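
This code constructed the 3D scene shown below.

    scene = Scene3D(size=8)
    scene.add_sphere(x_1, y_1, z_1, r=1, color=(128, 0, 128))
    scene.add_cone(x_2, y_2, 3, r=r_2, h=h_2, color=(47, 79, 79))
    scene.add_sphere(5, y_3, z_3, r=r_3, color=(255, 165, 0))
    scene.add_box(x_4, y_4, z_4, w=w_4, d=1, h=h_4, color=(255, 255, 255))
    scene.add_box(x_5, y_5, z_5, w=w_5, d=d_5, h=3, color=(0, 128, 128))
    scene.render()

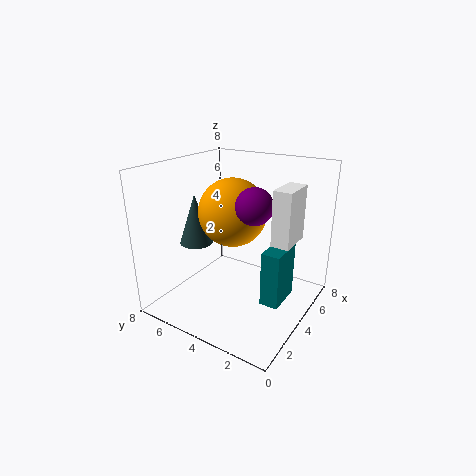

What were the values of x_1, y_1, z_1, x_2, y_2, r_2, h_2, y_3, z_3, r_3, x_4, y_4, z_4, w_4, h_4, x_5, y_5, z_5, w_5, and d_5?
x_1 = 4, y_1 = 3, z_1 = 6, x_2 = 4, y_2 = 7, r_2 = 1, h_2 = 3, y_3 = 5, z_3 = 5, r_3 = 2, x_4 = 4, y_4 = 1, z_4 = 4, w_4 = 2, h_4 = 3, x_5 = 3, y_5 = 1, z_5 = 1, w_5 = 2, d_5 = 1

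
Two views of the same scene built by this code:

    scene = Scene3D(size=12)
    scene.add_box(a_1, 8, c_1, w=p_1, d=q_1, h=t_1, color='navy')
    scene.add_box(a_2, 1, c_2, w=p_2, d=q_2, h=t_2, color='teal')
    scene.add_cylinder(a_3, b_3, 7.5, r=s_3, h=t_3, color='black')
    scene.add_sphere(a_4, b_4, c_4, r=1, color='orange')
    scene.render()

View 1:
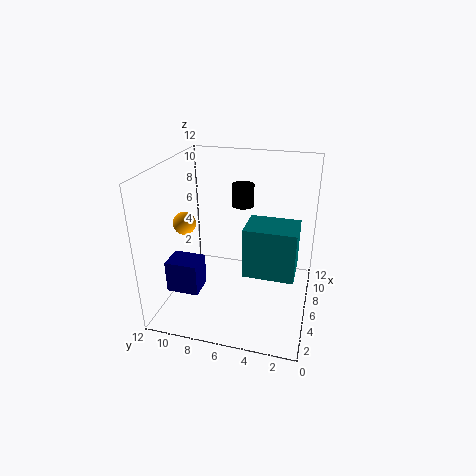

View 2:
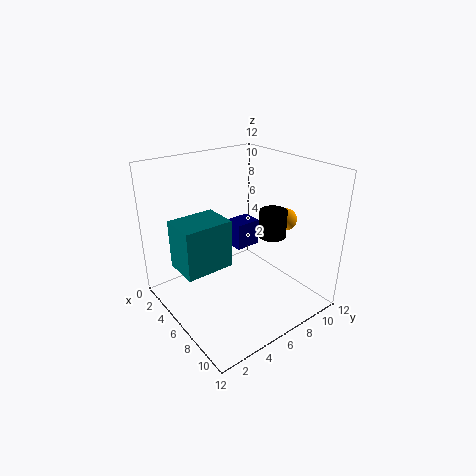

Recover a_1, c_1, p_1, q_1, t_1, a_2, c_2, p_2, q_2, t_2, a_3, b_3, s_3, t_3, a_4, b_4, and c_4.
a_1 = 1.5
c_1 = 3
p_1 = 2
q_1 = 2.5
t_1 = 2.5
a_2 = 3.5
c_2 = 4
p_2 = 3
q_2 = 4
t_2 = 4
a_3 = 9.5
b_3 = 6.5
s_3 = 1
t_3 = 2
a_4 = 6.5
b_4 = 11
c_4 = 6.5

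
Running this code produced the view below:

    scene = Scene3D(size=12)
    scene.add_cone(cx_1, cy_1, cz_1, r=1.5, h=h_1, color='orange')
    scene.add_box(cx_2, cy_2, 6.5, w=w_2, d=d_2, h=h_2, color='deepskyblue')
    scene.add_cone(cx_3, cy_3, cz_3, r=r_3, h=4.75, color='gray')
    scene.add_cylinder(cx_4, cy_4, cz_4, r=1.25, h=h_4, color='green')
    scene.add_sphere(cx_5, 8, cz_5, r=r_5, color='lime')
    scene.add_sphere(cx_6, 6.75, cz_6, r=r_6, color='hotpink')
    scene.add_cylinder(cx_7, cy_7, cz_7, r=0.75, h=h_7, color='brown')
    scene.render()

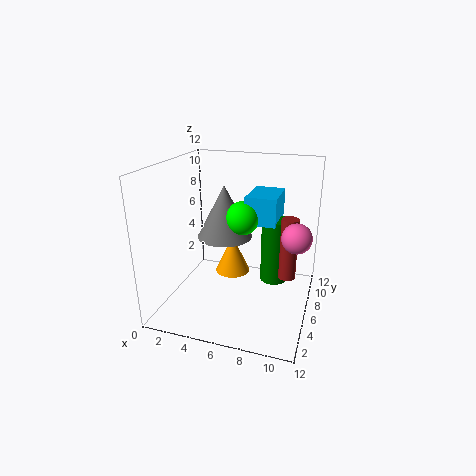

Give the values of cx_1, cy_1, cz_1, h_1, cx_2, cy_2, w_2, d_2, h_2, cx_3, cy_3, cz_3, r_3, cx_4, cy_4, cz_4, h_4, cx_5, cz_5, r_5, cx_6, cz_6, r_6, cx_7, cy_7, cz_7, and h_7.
cx_1 = 5.25
cy_1 = 6.75
cz_1 = 2.5
h_1 = 3.25
cx_2 = 6
cy_2 = 7.75
w_2 = 2.75
d_2 = 4
h_2 = 2.5
cx_3 = 4
cy_3 = 8.25
cz_3 = 5
r_3 = 2.5
cx_4 = 8.5
cy_4 = 9.25
cz_4 = 0.75
h_4 = 6
cx_5 = 5.75
cz_5 = 7
r_5 = 1.5
cx_6 = 10.75
cz_6 = 6.25
r_6 = 1.25
cx_7 = 10
cy_7 = 7.75
cz_7 = 2
h_7 = 5.5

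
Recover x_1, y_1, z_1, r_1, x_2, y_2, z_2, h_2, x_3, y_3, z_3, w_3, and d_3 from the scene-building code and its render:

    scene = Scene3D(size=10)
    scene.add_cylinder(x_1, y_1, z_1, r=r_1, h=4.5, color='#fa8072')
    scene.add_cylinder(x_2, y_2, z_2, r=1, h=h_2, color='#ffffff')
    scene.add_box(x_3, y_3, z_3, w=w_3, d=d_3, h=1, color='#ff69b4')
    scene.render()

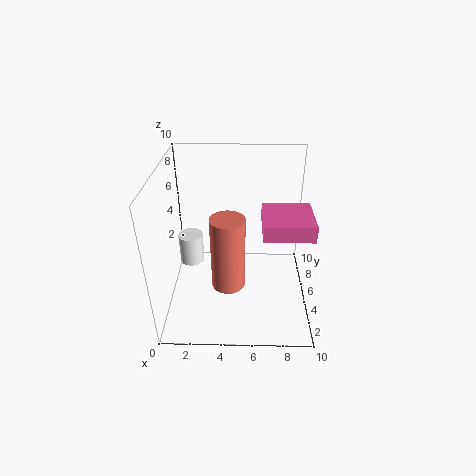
x_1 = 4.5
y_1 = 1.5
z_1 = 4
r_1 = 1
x_2 = 1
y_2 = 8.5
z_2 = 0.5
h_2 = 2.5
x_3 = 6.5
y_3 = 1.5
z_3 = 7
w_3 = 3
d_3 = 3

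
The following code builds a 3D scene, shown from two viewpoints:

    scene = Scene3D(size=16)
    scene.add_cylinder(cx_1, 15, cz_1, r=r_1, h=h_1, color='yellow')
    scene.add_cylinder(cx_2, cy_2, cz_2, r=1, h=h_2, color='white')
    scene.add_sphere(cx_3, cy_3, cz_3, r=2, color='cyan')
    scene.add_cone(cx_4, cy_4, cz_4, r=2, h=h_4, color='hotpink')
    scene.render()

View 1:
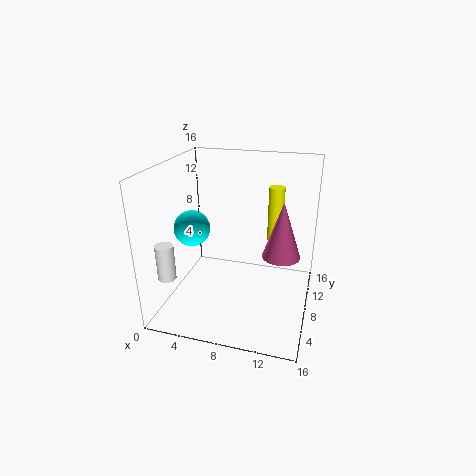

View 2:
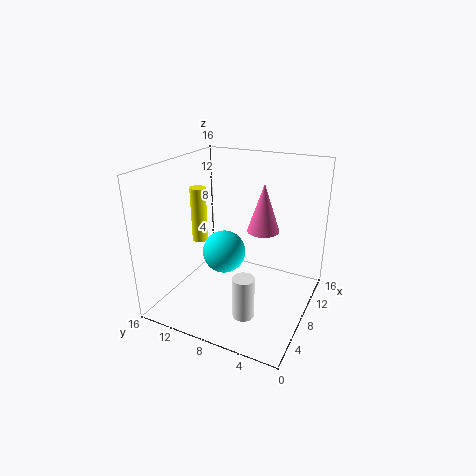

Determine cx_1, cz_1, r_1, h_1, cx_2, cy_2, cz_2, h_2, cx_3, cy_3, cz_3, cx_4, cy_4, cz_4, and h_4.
cx_1 = 11; cz_1 = 5; r_1 = 1; h_1 = 7; cx_2 = 1; cy_2 = 4; cz_2 = 4; h_2 = 4; cx_3 = 3; cy_3 = 7; cz_3 = 9; cx_4 = 13; cy_4 = 7; cz_4 = 7; h_4 = 6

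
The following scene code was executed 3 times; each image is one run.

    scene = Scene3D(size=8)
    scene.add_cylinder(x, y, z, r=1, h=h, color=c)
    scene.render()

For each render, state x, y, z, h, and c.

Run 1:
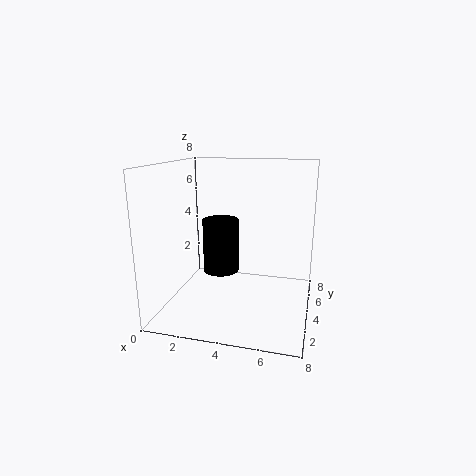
x = 3, y = 4, z = 2, h = 3, c = 'black'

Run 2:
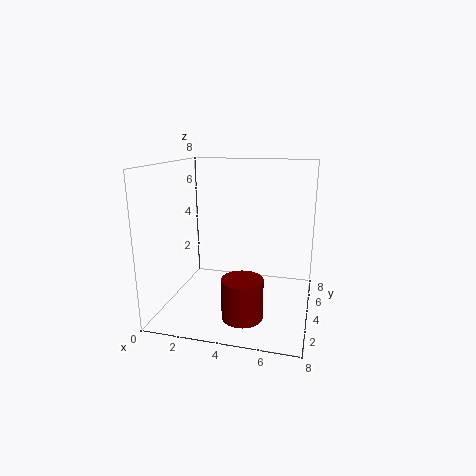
x = 5, y = 1, z = 1, h = 2, c = 'maroon'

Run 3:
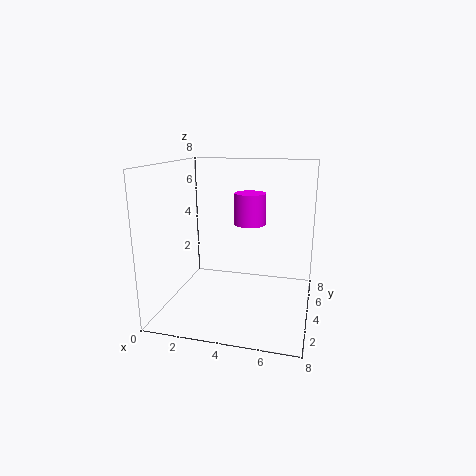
x = 4, y = 7, z = 4, h = 2, c = 'magenta'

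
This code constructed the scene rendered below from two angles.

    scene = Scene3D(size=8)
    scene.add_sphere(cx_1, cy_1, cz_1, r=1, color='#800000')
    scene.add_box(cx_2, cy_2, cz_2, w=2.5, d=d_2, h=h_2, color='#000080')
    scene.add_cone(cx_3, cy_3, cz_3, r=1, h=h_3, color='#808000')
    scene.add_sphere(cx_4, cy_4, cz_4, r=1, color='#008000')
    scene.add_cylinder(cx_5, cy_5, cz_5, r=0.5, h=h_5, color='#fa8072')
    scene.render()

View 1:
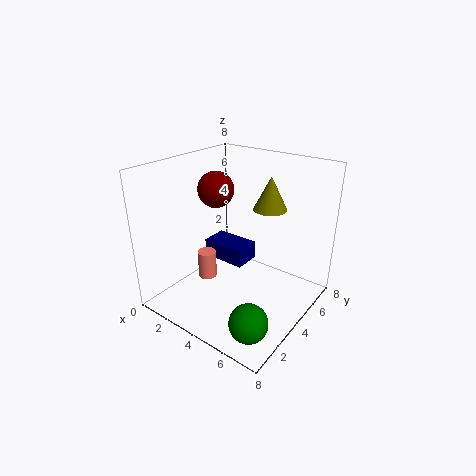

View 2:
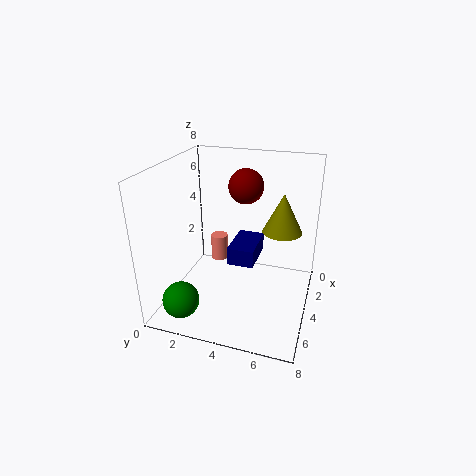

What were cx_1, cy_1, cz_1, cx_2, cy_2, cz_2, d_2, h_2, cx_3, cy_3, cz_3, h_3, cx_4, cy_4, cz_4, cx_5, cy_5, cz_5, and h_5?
cx_1 = 2.5; cy_1 = 4; cz_1 = 6.5; cx_2 = 2; cy_2 = 3.5; cz_2 = 2.5; d_2 = 1.5; h_2 = 1; cx_3 = 4.5; cy_3 = 6.5; cz_3 = 5; h_3 = 2; cx_4 = 6.5; cy_4 = 1.5; cz_4 = 1; cx_5 = 3; cy_5 = 2.5; cz_5 = 2; h_5 = 1.5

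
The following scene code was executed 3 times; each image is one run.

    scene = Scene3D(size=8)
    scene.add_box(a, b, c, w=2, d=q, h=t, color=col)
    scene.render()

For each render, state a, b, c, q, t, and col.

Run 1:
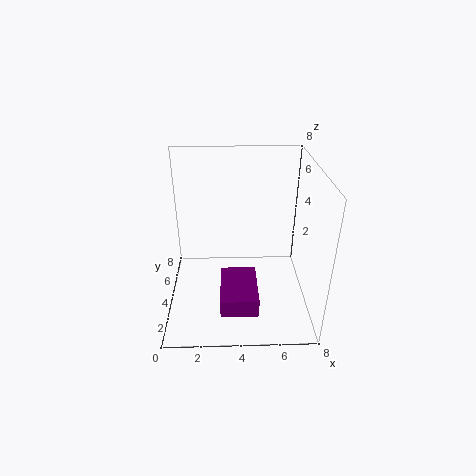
a = 3
b = 1
c = 1
q = 3
t = 1
col = 'purple'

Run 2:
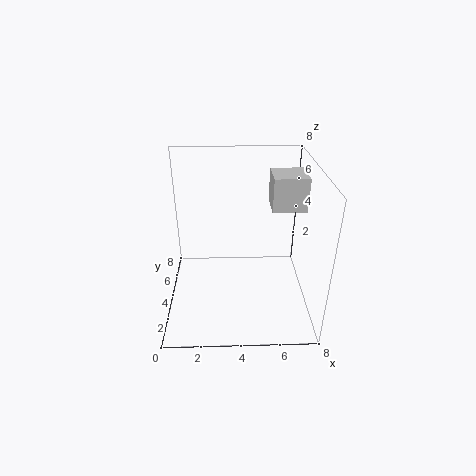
a = 6
b = 5
c = 5
q = 2
t = 2
col = 'lightgray'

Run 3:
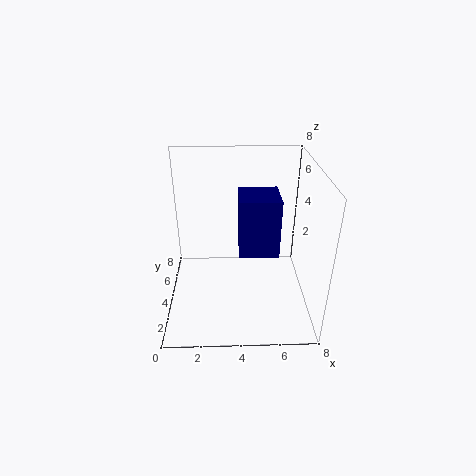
a = 4
b = 2
c = 4
q = 2
t = 3
col = 'navy'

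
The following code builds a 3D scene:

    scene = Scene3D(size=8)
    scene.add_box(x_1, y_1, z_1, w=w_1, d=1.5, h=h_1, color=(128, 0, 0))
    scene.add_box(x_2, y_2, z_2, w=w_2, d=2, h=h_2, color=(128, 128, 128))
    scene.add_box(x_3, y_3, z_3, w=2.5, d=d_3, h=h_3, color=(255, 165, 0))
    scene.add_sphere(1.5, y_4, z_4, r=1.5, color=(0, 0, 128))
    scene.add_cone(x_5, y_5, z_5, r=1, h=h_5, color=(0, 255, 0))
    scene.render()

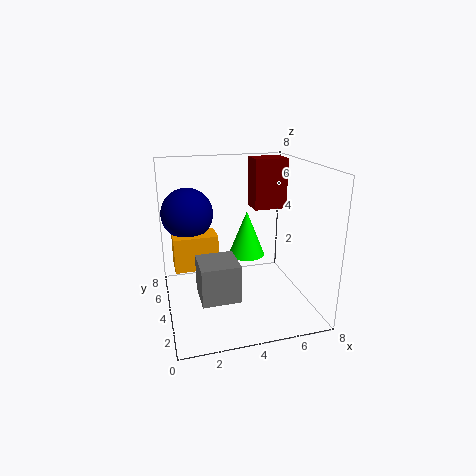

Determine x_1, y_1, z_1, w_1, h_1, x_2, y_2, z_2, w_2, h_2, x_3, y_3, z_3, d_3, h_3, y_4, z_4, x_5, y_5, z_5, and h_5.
x_1 = 5.5; y_1 = 5.5; z_1 = 5; w_1 = 2; h_1 = 3; x_2 = 1.5; y_2 = 1.5; z_2 = 1.5; w_2 = 2; h_2 = 2; x_3 = 0.5; y_3 = 4.5; z_3 = 2; d_3 = 1.5; h_3 = 2; y_4 = 6; z_4 = 5; x_5 = 4.5; y_5 = 4; z_5 = 3; h_5 = 2.5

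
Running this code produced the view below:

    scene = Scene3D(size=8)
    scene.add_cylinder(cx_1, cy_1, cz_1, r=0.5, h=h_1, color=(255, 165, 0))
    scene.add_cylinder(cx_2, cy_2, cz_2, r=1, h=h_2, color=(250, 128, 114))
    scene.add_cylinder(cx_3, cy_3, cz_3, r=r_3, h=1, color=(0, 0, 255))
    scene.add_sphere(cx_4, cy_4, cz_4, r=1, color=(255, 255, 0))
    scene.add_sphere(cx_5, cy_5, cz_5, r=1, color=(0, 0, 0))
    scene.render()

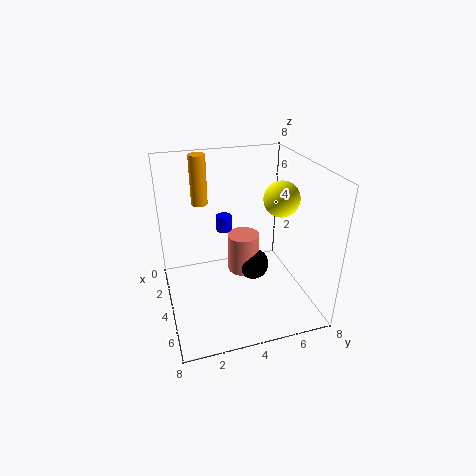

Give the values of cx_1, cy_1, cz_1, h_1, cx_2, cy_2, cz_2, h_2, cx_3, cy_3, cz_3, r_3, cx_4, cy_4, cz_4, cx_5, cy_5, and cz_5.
cx_1 = 1; cy_1 = 2.5; cz_1 = 5; h_1 = 3; cx_2 = 2; cy_2 = 5; cz_2 = 0.5; h_2 = 2.5; cx_3 = 1; cy_3 = 4; cz_3 = 3; r_3 = 0.5; cx_4 = 4; cy_4 = 6.5; cz_4 = 6; cx_5 = 2.5; cy_5 = 5.5; cz_5 = 1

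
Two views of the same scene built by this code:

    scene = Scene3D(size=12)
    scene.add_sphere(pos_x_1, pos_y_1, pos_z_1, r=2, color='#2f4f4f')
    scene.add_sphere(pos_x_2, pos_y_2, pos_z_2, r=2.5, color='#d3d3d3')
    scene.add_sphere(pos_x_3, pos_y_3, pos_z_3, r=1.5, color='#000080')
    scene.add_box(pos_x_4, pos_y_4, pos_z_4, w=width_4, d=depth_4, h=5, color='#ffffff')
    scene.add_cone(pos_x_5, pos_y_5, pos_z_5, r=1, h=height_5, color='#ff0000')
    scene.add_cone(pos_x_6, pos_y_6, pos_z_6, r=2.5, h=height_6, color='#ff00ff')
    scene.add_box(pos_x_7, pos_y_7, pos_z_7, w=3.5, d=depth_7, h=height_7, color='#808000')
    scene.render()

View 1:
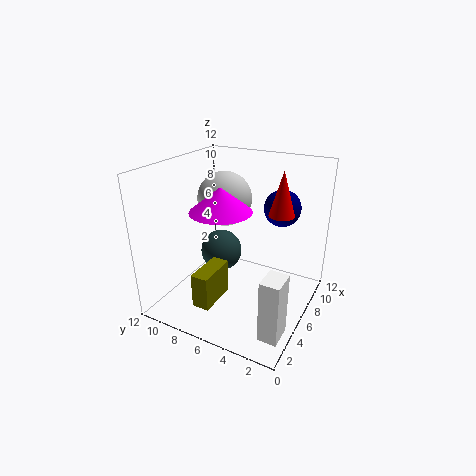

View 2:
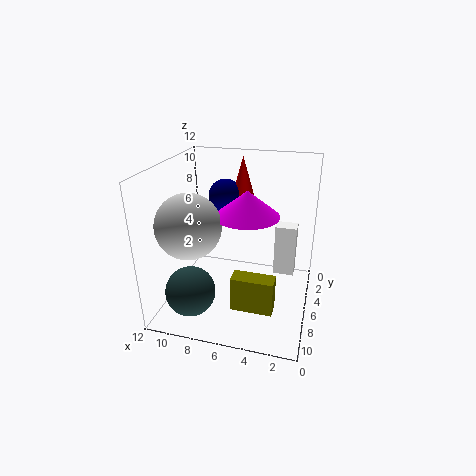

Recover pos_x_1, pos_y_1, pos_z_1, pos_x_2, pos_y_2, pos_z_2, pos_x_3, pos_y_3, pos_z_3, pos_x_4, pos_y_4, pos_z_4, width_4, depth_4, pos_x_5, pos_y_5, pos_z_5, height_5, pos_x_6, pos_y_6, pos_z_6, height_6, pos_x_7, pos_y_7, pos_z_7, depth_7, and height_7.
pos_x_1 = 9; pos_y_1 = 9.5; pos_z_1 = 2.5; pos_x_2 = 9; pos_y_2 = 9; pos_z_2 = 8; pos_x_3 = 8; pos_y_3 = 3; pos_z_3 = 8.5; pos_x_4 = 1.5; pos_y_4 = 0.5; pos_z_4 = 0.5; width_4 = 2; depth_4 = 1.5; pos_x_5 = 6.5; pos_y_5 = 2.5; pos_z_5 = 8.5; height_5 = 3.5; pos_x_6 = 5; pos_y_6 = 7; pos_z_6 = 8.5; height_6 = 2; pos_x_7 = 2.5; pos_y_7 = 7; pos_z_7 = 0.5; depth_7 = 1.5; height_7 = 3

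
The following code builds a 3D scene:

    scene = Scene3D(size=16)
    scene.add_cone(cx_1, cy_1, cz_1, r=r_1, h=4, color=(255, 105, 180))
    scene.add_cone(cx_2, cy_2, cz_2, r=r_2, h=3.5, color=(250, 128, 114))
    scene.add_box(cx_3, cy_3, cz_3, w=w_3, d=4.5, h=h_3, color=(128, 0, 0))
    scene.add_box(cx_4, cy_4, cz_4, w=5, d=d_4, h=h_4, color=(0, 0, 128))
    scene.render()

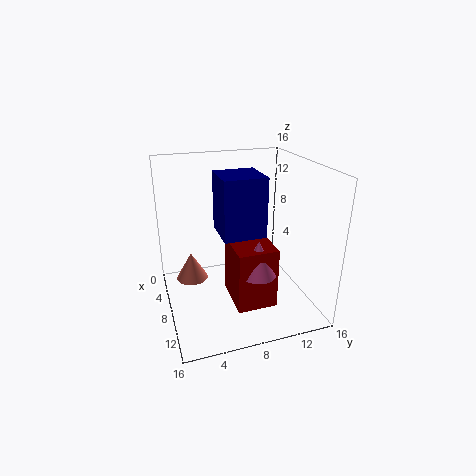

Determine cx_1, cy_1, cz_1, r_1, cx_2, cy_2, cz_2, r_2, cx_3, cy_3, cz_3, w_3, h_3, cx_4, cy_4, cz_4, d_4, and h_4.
cx_1 = 10.5, cy_1 = 9.5, cz_1 = 4.5, r_1 = 2, cx_2 = 2.5, cy_2 = 3.5, cz_2 = 0.5, r_2 = 2, cx_3 = 6, cy_3 = 7, cz_3 = 0.5, w_3 = 5.5, h_3 = 7, cx_4 = 3, cy_4 = 6.5, cz_4 = 7.5, d_4 = 5, h_4 = 7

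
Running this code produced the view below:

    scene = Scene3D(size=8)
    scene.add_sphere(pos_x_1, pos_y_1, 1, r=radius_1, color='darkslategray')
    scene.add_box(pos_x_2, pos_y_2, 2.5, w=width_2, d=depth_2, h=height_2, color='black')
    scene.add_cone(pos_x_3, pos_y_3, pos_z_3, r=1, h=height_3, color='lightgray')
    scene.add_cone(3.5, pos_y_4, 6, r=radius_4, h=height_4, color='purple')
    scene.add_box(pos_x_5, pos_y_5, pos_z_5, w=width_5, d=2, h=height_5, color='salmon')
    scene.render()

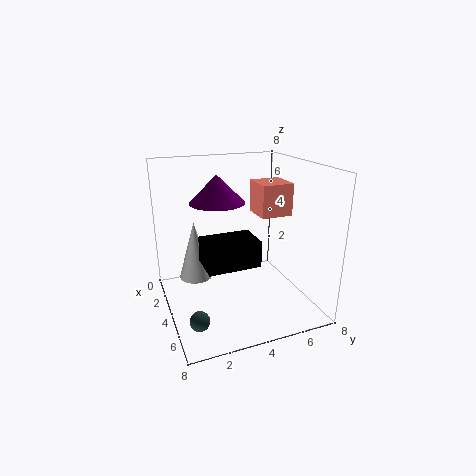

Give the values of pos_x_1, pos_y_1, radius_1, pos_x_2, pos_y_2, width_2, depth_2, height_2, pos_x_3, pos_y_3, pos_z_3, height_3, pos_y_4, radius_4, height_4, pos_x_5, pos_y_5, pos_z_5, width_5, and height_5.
pos_x_1 = 6.5, pos_y_1 = 1, radius_1 = 0.5, pos_x_2 = 3, pos_y_2 = 2, width_2 = 2, depth_2 = 3, height_2 = 1.5, pos_x_3 = 2, pos_y_3 = 2, pos_z_3 = 1, height_3 = 3.5, pos_y_4 = 3, radius_4 = 1.5, height_4 = 1.5, pos_x_5 = 1, pos_y_5 = 6, pos_z_5 = 4.5, width_5 = 2, height_5 = 2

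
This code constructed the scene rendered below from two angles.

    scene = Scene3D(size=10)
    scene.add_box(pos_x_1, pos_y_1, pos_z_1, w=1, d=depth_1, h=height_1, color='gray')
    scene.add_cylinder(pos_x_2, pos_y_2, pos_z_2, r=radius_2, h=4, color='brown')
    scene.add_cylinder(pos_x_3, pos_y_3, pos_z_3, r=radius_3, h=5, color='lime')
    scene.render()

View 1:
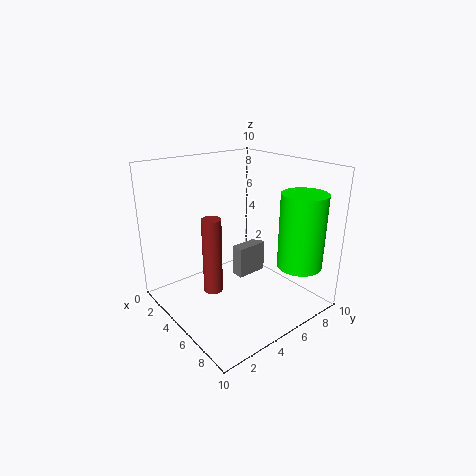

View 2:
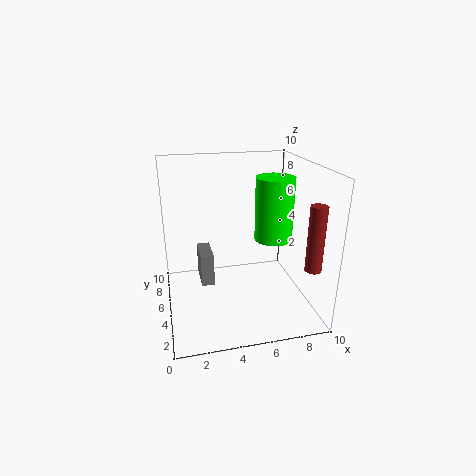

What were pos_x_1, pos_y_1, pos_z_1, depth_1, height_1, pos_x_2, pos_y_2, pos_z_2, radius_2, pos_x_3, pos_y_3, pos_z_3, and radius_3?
pos_x_1 = 2.5; pos_y_1 = 6.5; pos_z_1 = 0.5; depth_1 = 2.5; height_1 = 2.5; pos_x_2 = 8.5; pos_y_2 = 0.5; pos_z_2 = 4.5; radius_2 = 0.5; pos_x_3 = 8.5; pos_y_3 = 7.5; pos_z_3 = 3.5; radius_3 = 1.5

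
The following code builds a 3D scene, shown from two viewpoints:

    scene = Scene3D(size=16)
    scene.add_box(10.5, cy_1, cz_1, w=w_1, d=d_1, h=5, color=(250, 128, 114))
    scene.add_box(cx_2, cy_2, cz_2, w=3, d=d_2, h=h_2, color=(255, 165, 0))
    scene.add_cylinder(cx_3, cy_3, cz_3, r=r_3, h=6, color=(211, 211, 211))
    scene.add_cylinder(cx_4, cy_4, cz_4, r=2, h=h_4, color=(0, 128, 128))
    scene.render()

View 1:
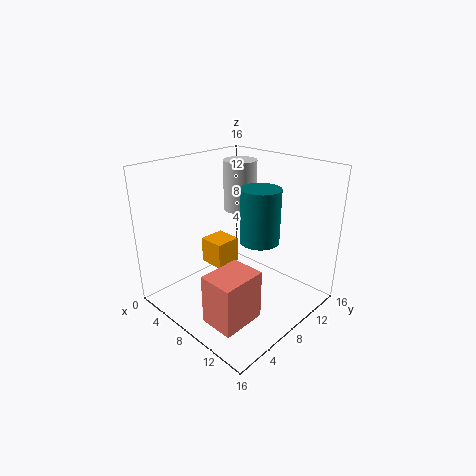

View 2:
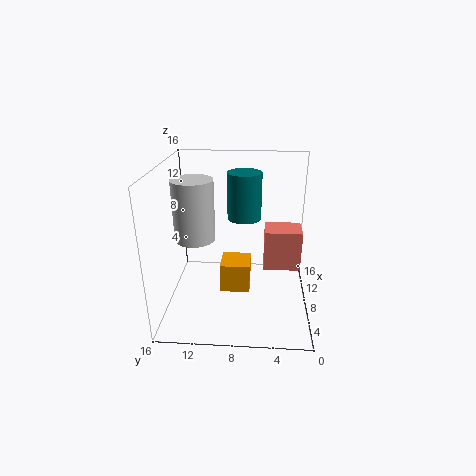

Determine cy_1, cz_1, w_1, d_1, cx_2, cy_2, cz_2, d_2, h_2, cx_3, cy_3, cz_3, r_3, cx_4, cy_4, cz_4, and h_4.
cy_1 = 0.5, cz_1 = 2.5, w_1 = 3.5, d_1 = 4.5, cx_2 = 3.5, cy_2 = 6.5, cz_2 = 4, d_2 = 3, h_2 = 3, cx_3 = 4.5, cy_3 = 12, cz_3 = 9.5, r_3 = 2, cx_4 = 11.5, cy_4 = 7.5, cz_4 = 9, h_4 = 5.5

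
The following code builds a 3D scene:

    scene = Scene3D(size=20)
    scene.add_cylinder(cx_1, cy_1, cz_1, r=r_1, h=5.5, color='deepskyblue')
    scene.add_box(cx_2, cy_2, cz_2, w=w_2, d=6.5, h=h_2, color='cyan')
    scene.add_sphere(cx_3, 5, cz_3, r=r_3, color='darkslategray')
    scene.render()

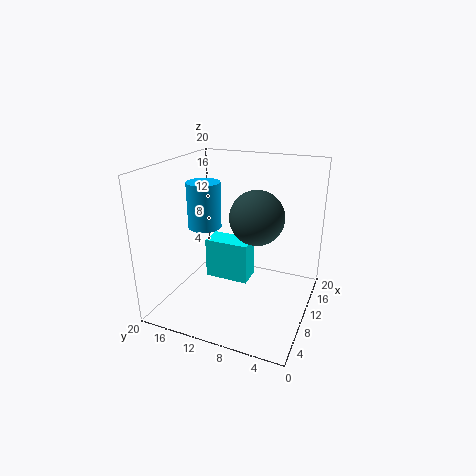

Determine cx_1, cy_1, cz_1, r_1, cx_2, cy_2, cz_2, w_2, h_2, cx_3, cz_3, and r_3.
cx_1 = 4.5; cy_1 = 12; cz_1 = 13.5; r_1 = 2; cx_2 = 10.5; cy_2 = 9; cz_2 = 2.5; w_2 = 3.5; h_2 = 6; cx_3 = 3.5; cz_3 = 16; r_3 = 3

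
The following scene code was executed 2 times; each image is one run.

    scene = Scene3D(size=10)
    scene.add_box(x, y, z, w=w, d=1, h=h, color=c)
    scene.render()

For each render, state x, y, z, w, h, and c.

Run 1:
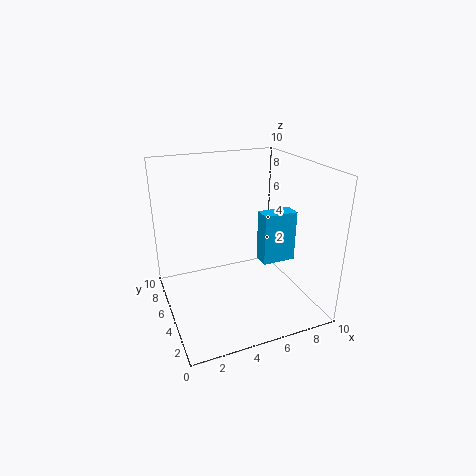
x = 5; y = 1; z = 5; w = 2; h = 3; c = 'deepskyblue'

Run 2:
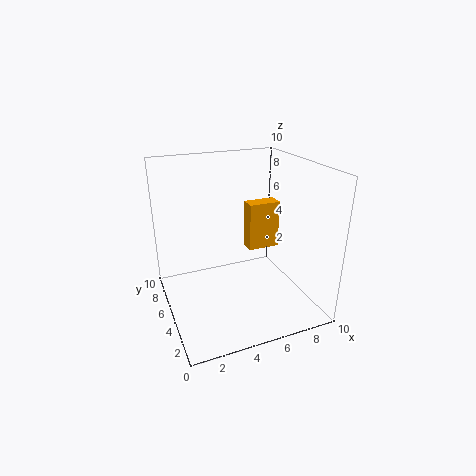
x = 5; y = 3; z = 5; w = 2; h = 3; c = 'orange'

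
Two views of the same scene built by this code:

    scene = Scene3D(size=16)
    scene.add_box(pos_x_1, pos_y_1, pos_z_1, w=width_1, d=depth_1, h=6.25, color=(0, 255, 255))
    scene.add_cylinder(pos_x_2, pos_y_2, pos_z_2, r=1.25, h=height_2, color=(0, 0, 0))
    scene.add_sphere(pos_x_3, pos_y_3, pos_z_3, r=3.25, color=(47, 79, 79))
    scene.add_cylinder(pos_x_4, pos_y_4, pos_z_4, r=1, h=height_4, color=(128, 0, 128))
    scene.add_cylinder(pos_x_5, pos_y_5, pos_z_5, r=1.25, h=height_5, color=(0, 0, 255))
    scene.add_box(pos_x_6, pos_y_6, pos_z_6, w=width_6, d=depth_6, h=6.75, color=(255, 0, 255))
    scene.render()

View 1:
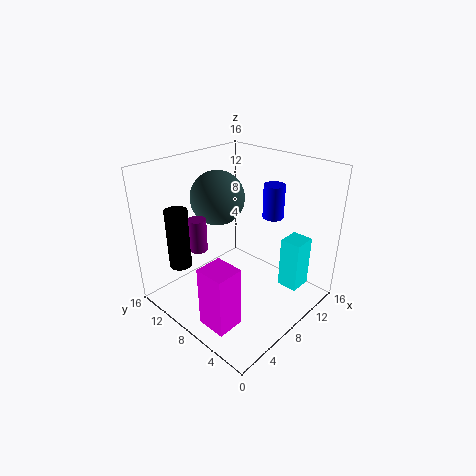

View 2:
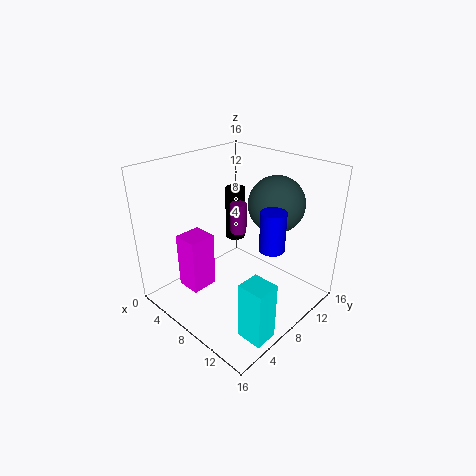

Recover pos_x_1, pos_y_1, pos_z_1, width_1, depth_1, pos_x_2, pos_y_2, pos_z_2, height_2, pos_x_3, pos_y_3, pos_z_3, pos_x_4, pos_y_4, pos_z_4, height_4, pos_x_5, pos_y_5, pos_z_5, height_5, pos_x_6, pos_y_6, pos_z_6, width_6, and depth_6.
pos_x_1 = 12.75; pos_y_1 = 3; pos_z_1 = 0.5; width_1 = 2.75; depth_1 = 2.5; pos_x_2 = 3.25; pos_y_2 = 12.5; pos_z_2 = 4.75; height_2 = 6.75; pos_x_3 = 9.5; pos_y_3 = 12.75; pos_z_3 = 11; pos_x_4 = 5; pos_y_4 = 11.25; pos_z_4 = 6.5; height_4 = 3.75; pos_x_5 = 13.25; pos_y_5 = 7.25; pos_z_5 = 9; height_5 = 4; pos_x_6 = 1.5; pos_y_6 = 4.25; pos_z_6 = 0.5; width_6 = 3; depth_6 = 3.25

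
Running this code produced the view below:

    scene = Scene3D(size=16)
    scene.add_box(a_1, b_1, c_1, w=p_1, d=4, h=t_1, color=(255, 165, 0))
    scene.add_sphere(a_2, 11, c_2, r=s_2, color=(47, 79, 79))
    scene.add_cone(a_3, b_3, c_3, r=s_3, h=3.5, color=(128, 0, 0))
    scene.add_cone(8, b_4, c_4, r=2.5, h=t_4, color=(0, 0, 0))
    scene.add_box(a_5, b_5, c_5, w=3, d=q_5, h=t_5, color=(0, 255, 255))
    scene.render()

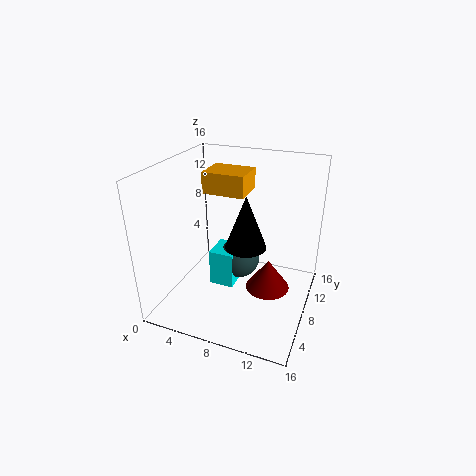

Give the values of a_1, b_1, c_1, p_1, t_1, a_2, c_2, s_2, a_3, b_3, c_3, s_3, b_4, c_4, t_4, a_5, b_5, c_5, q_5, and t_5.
a_1 = 3, b_1 = 9.5, c_1 = 12, p_1 = 5, t_1 = 2.5, a_2 = 7, c_2 = 3.5, s_2 = 2.5, a_3 = 11.5, b_3 = 8.5, c_3 = 2, s_3 = 2.5, b_4 = 10.5, c_4 = 5.5, t_4 = 6.5, a_5 = 4, b_5 = 8.5, c_5 = 0.5, q_5 = 3.5, t_5 = 4.5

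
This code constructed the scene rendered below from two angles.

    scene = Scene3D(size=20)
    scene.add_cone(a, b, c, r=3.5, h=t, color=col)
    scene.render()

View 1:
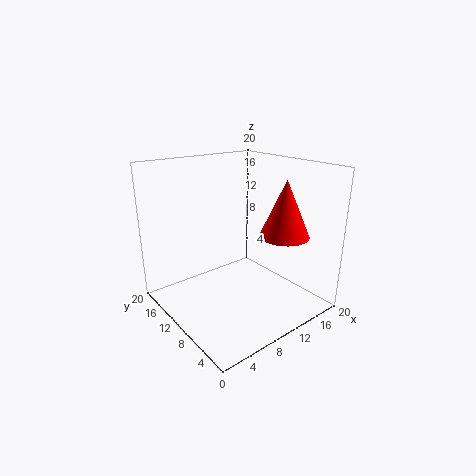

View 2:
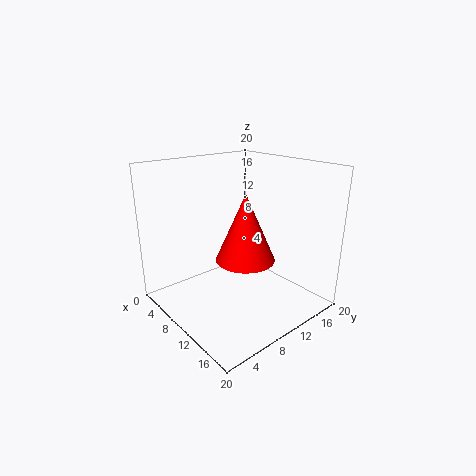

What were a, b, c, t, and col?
a = 15.5
b = 6.5
c = 10
t = 8
col = 'red'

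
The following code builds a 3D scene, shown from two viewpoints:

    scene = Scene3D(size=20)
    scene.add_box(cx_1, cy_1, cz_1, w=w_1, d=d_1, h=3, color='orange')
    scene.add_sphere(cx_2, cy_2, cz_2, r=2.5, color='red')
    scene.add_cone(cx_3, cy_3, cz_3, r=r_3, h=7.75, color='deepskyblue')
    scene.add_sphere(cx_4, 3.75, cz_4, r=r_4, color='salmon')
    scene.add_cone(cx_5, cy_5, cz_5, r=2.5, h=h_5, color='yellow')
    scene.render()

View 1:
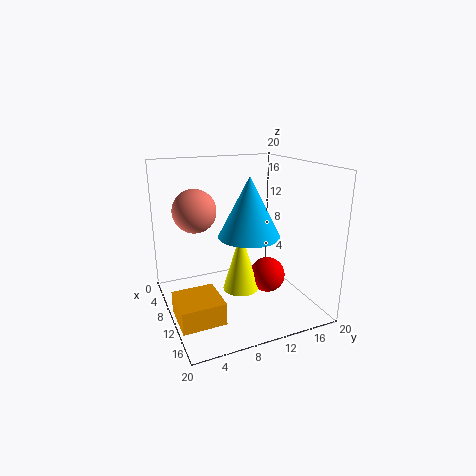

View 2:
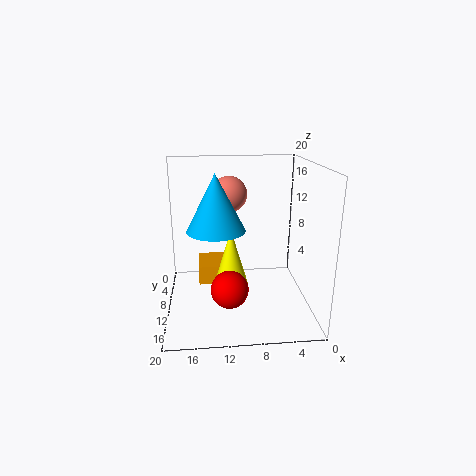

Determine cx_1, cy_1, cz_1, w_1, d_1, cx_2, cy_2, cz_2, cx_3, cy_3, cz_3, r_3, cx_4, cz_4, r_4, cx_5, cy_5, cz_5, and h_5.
cx_1 = 10
cy_1 = 0.25
cz_1 = 0.75
w_1 = 5.75
d_1 = 5.75
cx_2 = 11.5
cy_2 = 14
cz_2 = 4.25
cx_3 = 13
cy_3 = 10.25
cz_3 = 11.25
r_3 = 4
cx_4 = 10.75
cz_4 = 14.75
r_4 = 2.75
cx_5 = 11
cy_5 = 10
cz_5 = 2.75
h_5 = 8.5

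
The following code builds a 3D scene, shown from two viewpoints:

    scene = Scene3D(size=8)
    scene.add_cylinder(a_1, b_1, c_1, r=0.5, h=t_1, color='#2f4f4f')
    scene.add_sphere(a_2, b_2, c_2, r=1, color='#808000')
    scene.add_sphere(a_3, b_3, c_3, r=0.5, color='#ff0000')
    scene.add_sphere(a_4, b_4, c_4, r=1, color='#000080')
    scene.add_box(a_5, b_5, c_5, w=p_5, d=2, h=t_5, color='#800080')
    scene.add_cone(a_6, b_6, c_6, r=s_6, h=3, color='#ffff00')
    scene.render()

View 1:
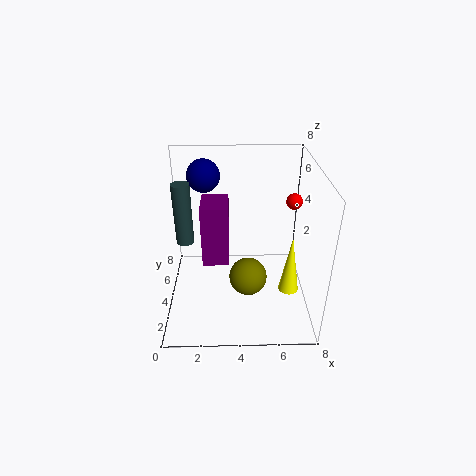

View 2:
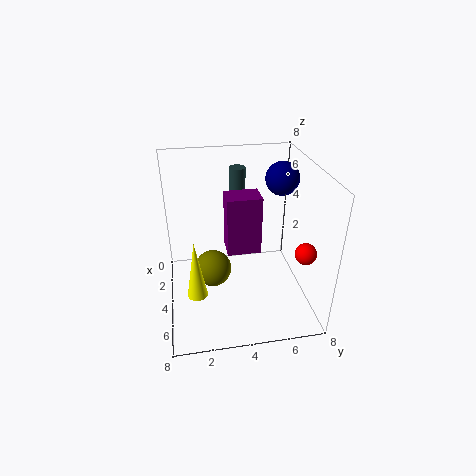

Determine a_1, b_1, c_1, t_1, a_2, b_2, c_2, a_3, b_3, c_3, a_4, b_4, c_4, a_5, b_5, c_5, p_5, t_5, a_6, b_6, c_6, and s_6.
a_1 = 1; b_1 = 4.5; c_1 = 3.5; t_1 = 3.5; a_2 = 4.5; b_2 = 2.5; c_2 = 2.5; a_3 = 7.5; b_3 = 6.5; c_3 = 5; a_4 = 2; b_4 = 7; c_4 = 6.5; a_5 = 2; b_5 = 3.5; c_5 = 2.5; p_5 = 1.5; t_5 = 3.5; a_6 = 6.5; b_6 = 1.5; c_6 = 2.5; s_6 = 0.5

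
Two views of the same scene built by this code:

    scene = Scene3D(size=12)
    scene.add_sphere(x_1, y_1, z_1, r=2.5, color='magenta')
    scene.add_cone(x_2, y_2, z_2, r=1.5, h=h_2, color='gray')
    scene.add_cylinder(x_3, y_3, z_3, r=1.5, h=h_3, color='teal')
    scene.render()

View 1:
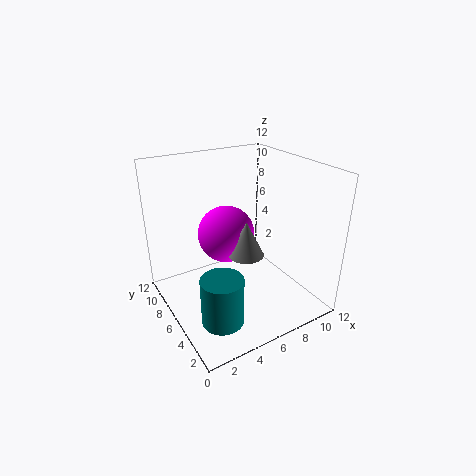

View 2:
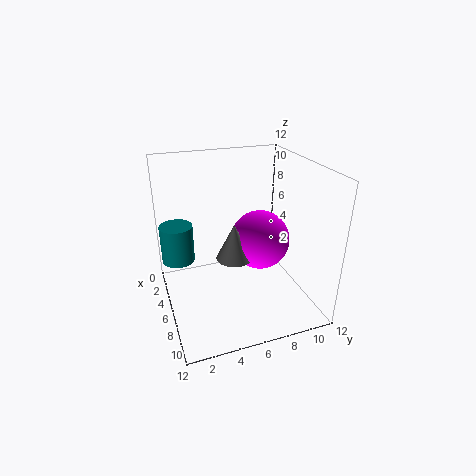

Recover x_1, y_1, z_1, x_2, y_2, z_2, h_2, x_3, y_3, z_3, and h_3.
x_1 = 6
y_1 = 8
z_1 = 5.5
x_2 = 6.5
y_2 = 5.5
z_2 = 4.5
h_2 = 3
x_3 = 2
y_3 = 1.5
z_3 = 2.5
h_3 = 3.5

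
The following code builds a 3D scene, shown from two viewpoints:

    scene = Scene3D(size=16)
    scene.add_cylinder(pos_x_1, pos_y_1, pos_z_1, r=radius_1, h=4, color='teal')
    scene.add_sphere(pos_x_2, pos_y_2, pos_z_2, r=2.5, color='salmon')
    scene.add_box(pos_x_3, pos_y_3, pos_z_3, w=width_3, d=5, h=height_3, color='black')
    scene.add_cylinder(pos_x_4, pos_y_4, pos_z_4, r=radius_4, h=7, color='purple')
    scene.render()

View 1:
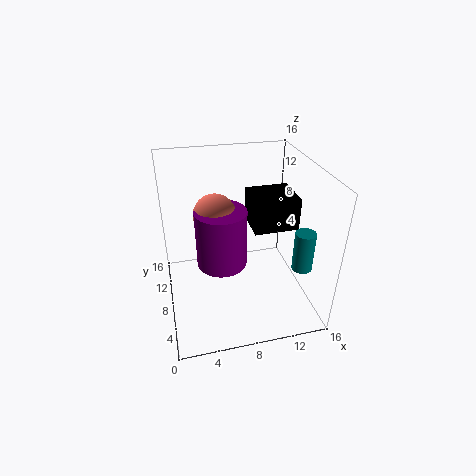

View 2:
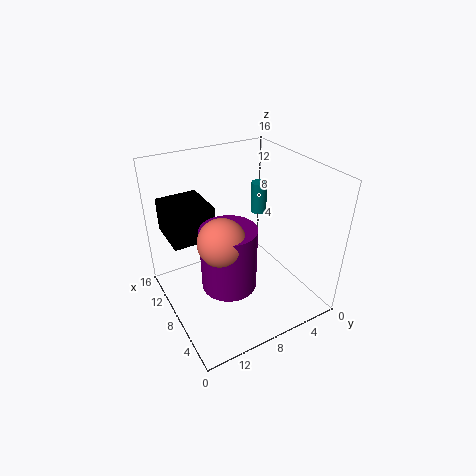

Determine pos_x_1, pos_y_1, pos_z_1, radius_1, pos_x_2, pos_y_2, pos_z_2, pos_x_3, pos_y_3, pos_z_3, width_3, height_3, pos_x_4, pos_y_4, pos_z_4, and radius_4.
pos_x_1 = 13; pos_y_1 = 2; pos_z_1 = 7.5; radius_1 = 1; pos_x_2 = 6; pos_y_2 = 11; pos_z_2 = 9.5; pos_x_3 = 10.5; pos_y_3 = 9.5; pos_z_3 = 7; width_3 = 5.5; height_3 = 4; pos_x_4 = 6.5; pos_y_4 = 10; pos_z_4 = 3.5; radius_4 = 3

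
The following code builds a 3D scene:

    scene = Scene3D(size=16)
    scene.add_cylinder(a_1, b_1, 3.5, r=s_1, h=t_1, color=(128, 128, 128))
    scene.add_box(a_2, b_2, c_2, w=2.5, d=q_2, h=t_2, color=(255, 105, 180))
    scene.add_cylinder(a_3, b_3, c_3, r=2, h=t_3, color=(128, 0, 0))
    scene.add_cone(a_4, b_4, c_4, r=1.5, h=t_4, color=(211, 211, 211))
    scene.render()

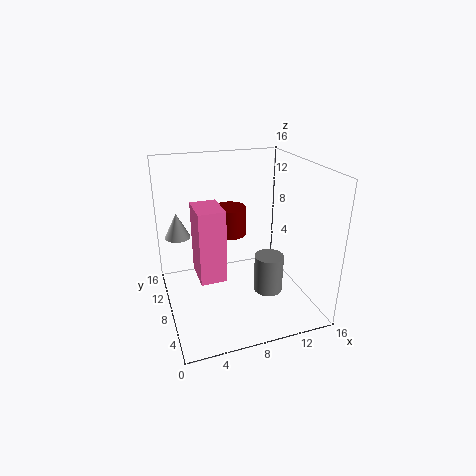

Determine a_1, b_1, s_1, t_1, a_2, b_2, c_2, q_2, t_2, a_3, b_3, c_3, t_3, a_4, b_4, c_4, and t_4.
a_1 = 10, b_1 = 4, s_1 = 1.5, t_1 = 4, a_2 = 2.5, b_2 = 2.5, c_2 = 6.5, q_2 = 3.5, t_2 = 7, a_3 = 8.5, b_3 = 12.5, c_3 = 6.5, t_3 = 3.5, a_4 = 2, b_4 = 12.5, c_4 = 7, t_4 = 3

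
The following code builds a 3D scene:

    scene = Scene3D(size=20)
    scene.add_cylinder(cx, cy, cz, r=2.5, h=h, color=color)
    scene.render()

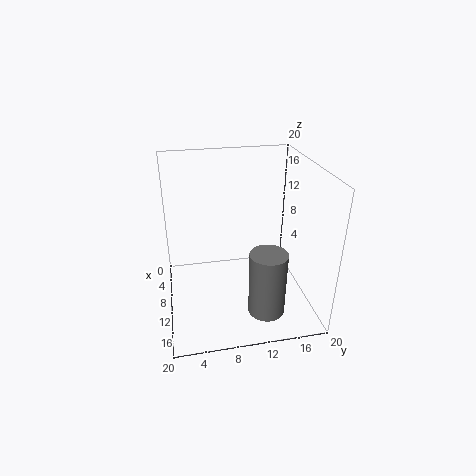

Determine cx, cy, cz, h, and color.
cx = 15, cy = 13, cz = 1, h = 9, color = 'gray'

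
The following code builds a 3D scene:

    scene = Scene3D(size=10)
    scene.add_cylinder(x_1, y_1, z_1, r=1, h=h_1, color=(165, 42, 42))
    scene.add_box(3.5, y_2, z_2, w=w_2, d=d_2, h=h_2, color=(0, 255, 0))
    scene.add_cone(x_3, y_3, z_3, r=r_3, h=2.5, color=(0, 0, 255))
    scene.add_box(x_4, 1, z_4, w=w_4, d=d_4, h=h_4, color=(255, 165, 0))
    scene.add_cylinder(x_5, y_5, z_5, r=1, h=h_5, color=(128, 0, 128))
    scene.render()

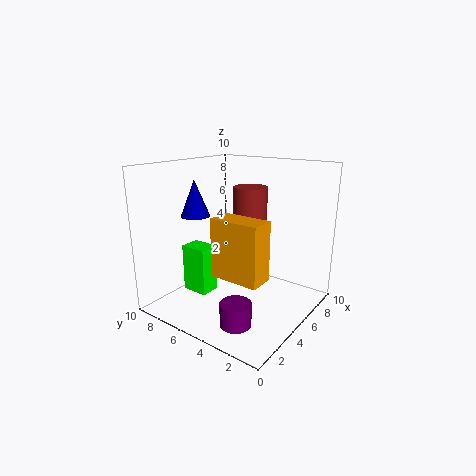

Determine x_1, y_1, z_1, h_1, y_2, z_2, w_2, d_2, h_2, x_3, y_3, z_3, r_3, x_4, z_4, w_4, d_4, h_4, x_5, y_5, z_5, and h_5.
x_1 = 3.5, y_1 = 3, z_1 = 5, h_1 = 4, y_2 = 7, z_2 = 0.5, w_2 = 1.5, d_2 = 2, h_2 = 3.5, x_3 = 3.5, y_3 = 7.5, z_3 = 6.5, r_3 = 1, x_4 = 1, z_4 = 4, w_4 = 1.5, d_4 = 3, h_4 = 3.5, x_5 = 2, y_5 = 3, z_5 = 0.5, h_5 = 1.5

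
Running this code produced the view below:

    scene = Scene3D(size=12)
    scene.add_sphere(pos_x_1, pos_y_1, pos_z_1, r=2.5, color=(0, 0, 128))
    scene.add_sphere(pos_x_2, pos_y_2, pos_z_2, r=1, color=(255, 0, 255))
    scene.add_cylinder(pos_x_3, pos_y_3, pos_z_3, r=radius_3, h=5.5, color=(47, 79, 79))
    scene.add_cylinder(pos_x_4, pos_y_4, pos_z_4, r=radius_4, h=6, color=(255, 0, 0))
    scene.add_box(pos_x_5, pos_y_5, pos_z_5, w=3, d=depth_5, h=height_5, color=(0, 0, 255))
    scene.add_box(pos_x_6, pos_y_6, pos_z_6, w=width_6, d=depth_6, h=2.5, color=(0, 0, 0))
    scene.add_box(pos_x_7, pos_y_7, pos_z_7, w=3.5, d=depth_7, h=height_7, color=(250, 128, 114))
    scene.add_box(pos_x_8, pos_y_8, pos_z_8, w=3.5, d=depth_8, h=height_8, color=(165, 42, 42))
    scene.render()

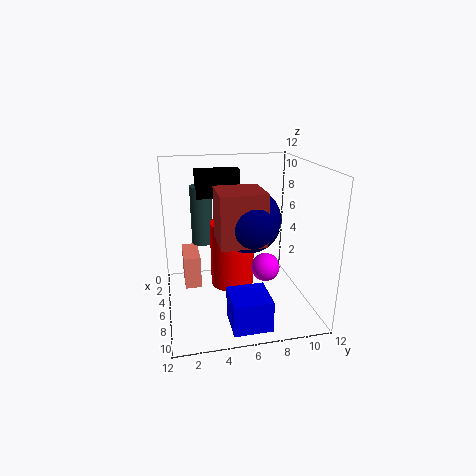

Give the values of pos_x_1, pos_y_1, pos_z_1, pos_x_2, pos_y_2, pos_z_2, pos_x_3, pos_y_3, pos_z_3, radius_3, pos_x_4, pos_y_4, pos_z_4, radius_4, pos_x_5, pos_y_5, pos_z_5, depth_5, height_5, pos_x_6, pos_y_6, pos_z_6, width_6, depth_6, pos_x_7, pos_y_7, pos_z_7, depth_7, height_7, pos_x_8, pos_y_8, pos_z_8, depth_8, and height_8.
pos_x_1 = 7.5
pos_y_1 = 6.5
pos_z_1 = 8
pos_x_2 = 10.5
pos_y_2 = 7
pos_z_2 = 5.5
pos_x_3 = 1.5
pos_y_3 = 3.5
pos_z_3 = 4
radius_3 = 1
pos_x_4 = 3.5
pos_y_4 = 6
pos_z_4 = 0.5
radius_4 = 2
pos_x_5 = 8.5
pos_y_5 = 4.5
pos_z_5 = 0.5
depth_5 = 3
height_5 = 2.5
pos_x_6 = 1
pos_y_6 = 3
pos_z_6 = 8.5
width_6 = 1.5
depth_6 = 4
pos_x_7 = 0.5
pos_y_7 = 1.5
pos_z_7 = 0.5
depth_7 = 1.5
height_7 = 3
pos_x_8 = 6
pos_y_8 = 4
pos_z_8 = 6.5
depth_8 = 3.5
height_8 = 4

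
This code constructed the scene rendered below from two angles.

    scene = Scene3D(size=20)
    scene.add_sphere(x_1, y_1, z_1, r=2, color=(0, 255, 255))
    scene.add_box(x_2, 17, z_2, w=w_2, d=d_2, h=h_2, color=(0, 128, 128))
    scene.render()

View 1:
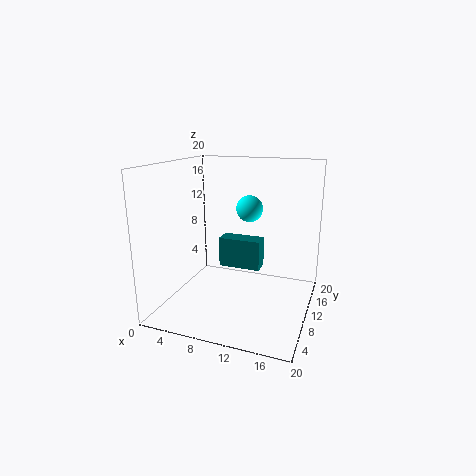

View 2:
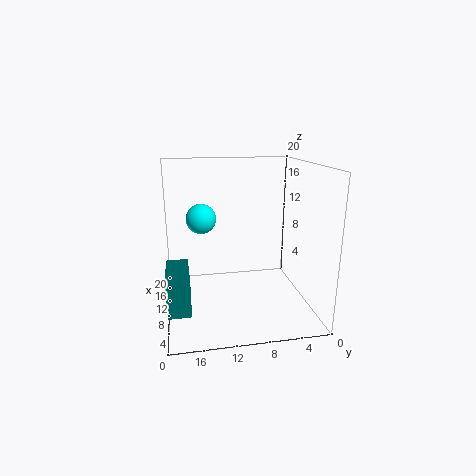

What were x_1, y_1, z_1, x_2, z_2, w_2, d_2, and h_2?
x_1 = 10; y_1 = 15; z_1 = 13; x_2 = 4; z_2 = 2; w_2 = 7; d_2 = 3; h_2 = 5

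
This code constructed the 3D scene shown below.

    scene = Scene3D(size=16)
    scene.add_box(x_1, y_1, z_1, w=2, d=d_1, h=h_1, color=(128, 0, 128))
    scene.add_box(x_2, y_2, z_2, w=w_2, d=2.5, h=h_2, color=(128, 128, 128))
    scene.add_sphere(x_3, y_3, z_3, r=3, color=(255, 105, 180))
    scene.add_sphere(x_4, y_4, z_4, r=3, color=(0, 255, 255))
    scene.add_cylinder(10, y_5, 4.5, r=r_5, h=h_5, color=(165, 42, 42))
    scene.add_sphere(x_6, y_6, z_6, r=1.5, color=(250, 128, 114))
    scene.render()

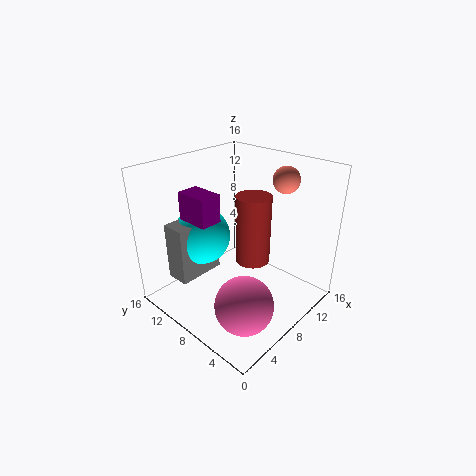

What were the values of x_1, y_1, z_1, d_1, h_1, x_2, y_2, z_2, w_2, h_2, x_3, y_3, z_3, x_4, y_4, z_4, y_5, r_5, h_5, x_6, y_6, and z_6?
x_1 = 0.5; y_1 = 5; z_1 = 13; d_1 = 3; h_1 = 2.5; x_2 = 1; y_2 = 9; z_2 = 5; w_2 = 5; h_2 = 6; x_3 = 4; y_3 = 3.5; z_3 = 3.5; x_4 = 4.5; y_4 = 10; z_4 = 9; y_5 = 7.5; r_5 = 2; h_5 = 8; x_6 = 13; y_6 = 5.5; z_6 = 14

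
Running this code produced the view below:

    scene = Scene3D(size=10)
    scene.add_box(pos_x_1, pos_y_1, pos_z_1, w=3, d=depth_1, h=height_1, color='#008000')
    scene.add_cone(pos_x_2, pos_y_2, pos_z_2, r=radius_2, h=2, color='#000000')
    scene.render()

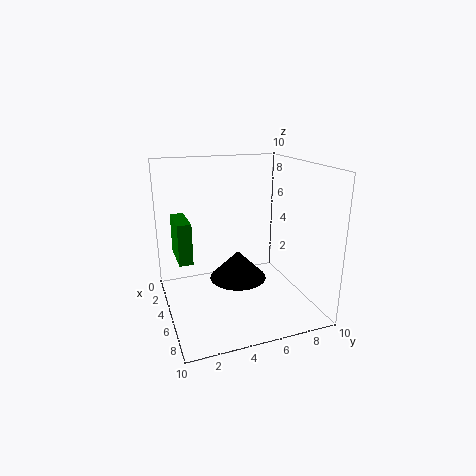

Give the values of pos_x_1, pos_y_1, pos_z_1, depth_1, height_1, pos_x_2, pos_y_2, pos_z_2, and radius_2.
pos_x_1 = 1
pos_y_1 = 1
pos_z_1 = 3
depth_1 = 1
height_1 = 3
pos_x_2 = 5
pos_y_2 = 5
pos_z_2 = 2
radius_2 = 2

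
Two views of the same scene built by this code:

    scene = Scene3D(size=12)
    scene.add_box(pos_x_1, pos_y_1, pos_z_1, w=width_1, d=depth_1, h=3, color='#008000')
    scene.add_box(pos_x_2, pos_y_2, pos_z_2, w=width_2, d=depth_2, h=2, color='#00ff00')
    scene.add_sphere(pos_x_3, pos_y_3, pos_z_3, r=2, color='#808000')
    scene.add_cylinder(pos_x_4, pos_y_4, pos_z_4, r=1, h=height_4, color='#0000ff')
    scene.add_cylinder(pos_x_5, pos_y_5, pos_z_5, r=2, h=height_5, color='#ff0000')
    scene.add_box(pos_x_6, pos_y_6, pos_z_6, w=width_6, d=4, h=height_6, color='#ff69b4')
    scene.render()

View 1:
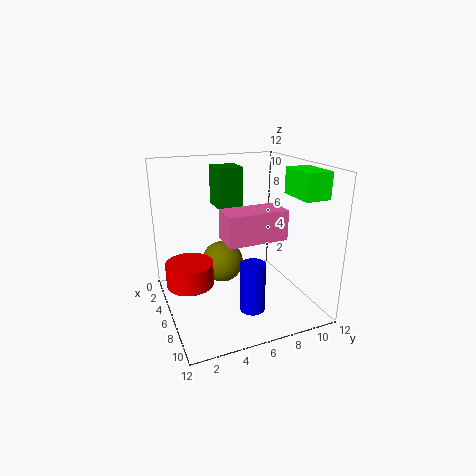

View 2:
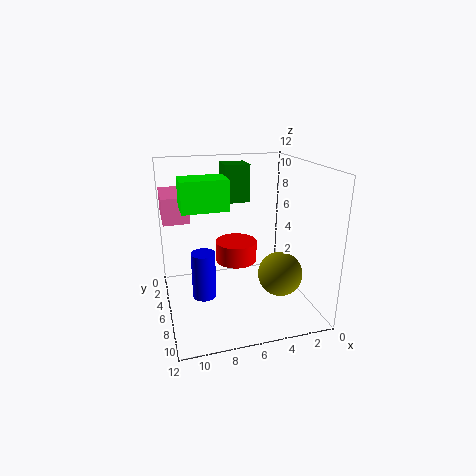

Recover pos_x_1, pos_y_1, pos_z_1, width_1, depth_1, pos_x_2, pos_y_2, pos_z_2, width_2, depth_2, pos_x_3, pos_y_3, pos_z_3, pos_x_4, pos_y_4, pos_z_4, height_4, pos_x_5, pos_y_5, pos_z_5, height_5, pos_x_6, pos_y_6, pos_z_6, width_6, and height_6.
pos_x_1 = 5, pos_y_1 = 4, pos_z_1 = 9, width_1 = 2, depth_1 = 2, pos_x_2 = 8, pos_y_2 = 9, pos_z_2 = 10, width_2 = 3, depth_2 = 2, pos_x_3 = 2, pos_y_3 = 6, pos_z_3 = 2, pos_x_4 = 9, pos_y_4 = 6, pos_z_4 = 1, height_4 = 4, pos_x_5 = 5, pos_y_5 = 2, pos_z_5 = 2, height_5 = 2, pos_x_6 = 10, pos_y_6 = 3, pos_z_6 = 8, width_6 = 2, height_6 = 2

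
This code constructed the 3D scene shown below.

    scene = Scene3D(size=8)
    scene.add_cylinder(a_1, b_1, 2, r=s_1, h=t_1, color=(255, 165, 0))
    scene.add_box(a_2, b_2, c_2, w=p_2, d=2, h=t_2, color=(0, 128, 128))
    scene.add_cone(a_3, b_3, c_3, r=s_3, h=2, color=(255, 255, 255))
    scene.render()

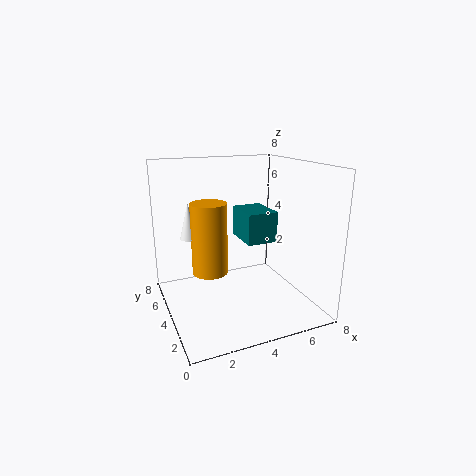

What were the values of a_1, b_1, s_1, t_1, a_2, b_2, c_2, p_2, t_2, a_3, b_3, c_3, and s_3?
a_1 = 2.5; b_1 = 4.5; s_1 = 1; t_1 = 4; a_2 = 3.5; b_2 = 1.5; c_2 = 4.5; p_2 = 1.5; t_2 = 1.5; a_3 = 1.5; b_3 = 5; c_3 = 4; s_3 = 0.5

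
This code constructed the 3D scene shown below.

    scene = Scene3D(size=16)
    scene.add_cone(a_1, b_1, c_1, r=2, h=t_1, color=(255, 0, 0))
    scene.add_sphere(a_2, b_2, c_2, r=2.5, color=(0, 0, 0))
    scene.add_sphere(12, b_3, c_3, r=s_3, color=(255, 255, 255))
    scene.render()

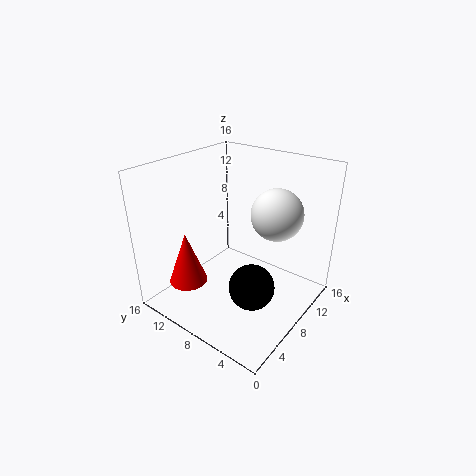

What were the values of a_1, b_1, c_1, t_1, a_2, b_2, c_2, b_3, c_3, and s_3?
a_1 = 2.5, b_1 = 10.5, c_1 = 4.5, t_1 = 5.5, a_2 = 6.5, b_2 = 5, c_2 = 3.5, b_3 = 5.5, c_3 = 10, s_3 = 3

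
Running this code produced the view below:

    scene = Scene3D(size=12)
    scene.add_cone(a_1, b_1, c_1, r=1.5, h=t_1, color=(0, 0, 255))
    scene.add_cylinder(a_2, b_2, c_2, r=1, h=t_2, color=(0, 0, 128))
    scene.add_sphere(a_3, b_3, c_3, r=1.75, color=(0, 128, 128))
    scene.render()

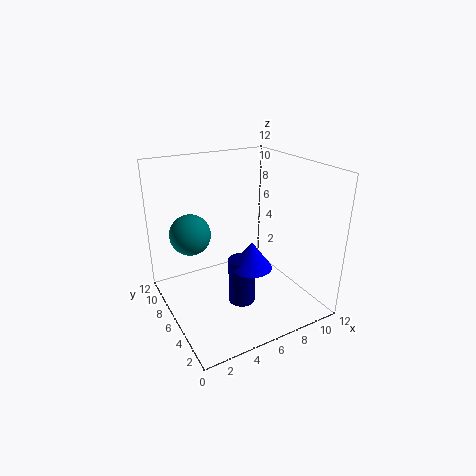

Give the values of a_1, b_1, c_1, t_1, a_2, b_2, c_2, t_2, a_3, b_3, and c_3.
a_1 = 5, b_1 = 2.25, c_1 = 5.5, t_1 = 2, a_2 = 4.5, b_2 = 2.75, c_2 = 2.5, t_2 = 3.5, a_3 = 2.75, b_3 = 8.5, c_3 = 6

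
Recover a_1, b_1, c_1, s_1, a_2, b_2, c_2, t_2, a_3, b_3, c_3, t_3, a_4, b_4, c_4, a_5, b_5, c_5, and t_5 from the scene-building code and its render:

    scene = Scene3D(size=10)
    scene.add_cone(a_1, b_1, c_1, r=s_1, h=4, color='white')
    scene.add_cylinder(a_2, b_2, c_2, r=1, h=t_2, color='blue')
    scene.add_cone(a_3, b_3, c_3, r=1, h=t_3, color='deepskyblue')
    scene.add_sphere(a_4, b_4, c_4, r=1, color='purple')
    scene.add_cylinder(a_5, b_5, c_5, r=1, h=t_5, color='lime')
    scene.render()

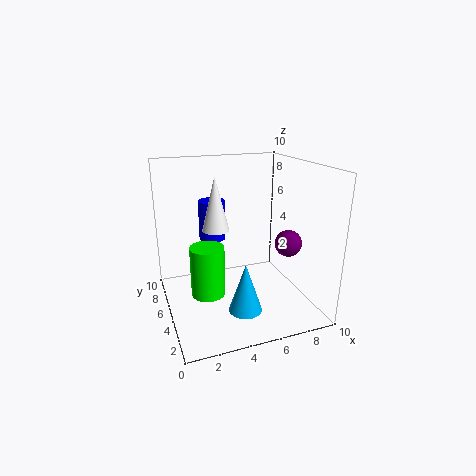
a_1 = 4
b_1 = 7
c_1 = 5
s_1 = 1
a_2 = 4
b_2 = 8
c_2 = 4
t_2 = 3
a_3 = 4
b_3 = 1
c_3 = 2
t_3 = 3
a_4 = 9
b_4 = 5
c_4 = 4
a_5 = 2
b_5 = 2
c_5 = 3
t_5 = 3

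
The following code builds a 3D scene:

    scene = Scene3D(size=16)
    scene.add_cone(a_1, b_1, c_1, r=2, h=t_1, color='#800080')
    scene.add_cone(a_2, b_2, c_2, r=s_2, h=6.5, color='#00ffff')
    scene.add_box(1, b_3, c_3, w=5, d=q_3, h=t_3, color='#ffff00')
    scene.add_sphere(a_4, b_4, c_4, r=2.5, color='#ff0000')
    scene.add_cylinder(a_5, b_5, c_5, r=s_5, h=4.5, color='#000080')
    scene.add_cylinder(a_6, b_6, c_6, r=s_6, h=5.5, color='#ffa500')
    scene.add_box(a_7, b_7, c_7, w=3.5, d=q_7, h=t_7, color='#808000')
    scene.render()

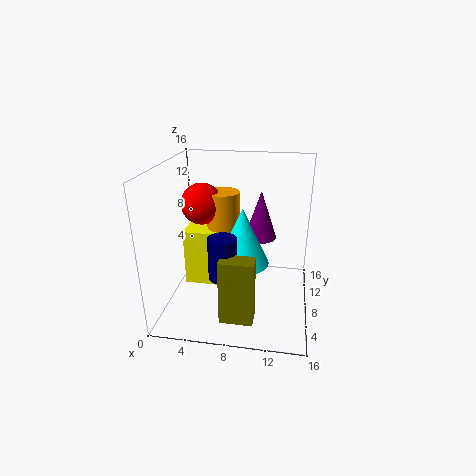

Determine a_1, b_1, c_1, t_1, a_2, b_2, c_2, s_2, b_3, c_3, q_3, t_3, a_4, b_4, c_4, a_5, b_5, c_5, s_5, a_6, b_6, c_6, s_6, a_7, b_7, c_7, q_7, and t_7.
a_1 = 10; b_1 = 13; c_1 = 6; t_1 = 6; a_2 = 8.5; b_2 = 8; c_2 = 5; s_2 = 3; b_3 = 9.5; c_3 = 0.5; q_3 = 3.5; t_3 = 7; a_4 = 3; b_4 = 11.5; c_4 = 10.5; a_5 = 7; b_5 = 4.5; c_5 = 5; s_5 = 1.5; a_6 = 5.5; b_6 = 12; c_6 = 6.5; s_6 = 2; a_7 = 7; b_7 = 2; c_7 = 1; q_7 = 2; t_7 = 7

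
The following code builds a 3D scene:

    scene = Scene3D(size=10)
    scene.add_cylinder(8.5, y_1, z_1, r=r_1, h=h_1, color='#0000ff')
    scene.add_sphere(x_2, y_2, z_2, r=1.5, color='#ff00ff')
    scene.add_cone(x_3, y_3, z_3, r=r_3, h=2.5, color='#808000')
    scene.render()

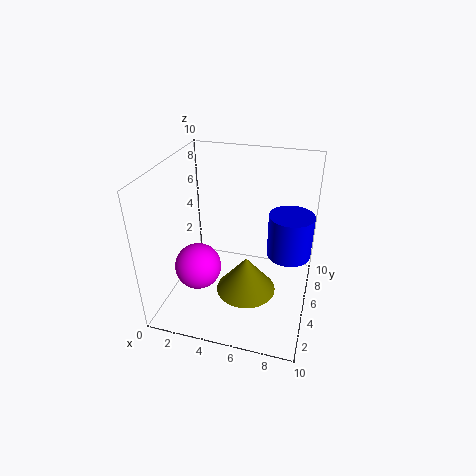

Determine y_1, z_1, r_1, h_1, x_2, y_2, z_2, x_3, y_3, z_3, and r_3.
y_1 = 5.5; z_1 = 4; r_1 = 1.5; h_1 = 3; x_2 = 3; y_2 = 2.5; z_2 = 4; x_3 = 6; y_3 = 3.5; z_3 = 2; r_3 = 2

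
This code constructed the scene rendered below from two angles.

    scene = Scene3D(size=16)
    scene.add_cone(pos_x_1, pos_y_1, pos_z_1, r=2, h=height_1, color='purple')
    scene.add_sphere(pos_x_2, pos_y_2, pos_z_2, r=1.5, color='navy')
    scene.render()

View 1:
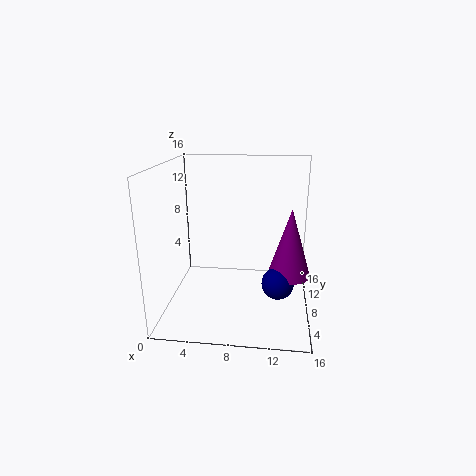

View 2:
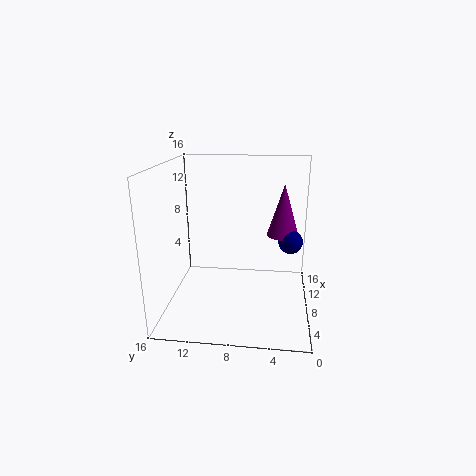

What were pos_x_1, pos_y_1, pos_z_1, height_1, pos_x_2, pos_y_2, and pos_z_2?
pos_x_1 = 13.5
pos_y_1 = 3
pos_z_1 = 6.5
height_1 = 6.5
pos_x_2 = 12.5
pos_y_2 = 2
pos_z_2 = 6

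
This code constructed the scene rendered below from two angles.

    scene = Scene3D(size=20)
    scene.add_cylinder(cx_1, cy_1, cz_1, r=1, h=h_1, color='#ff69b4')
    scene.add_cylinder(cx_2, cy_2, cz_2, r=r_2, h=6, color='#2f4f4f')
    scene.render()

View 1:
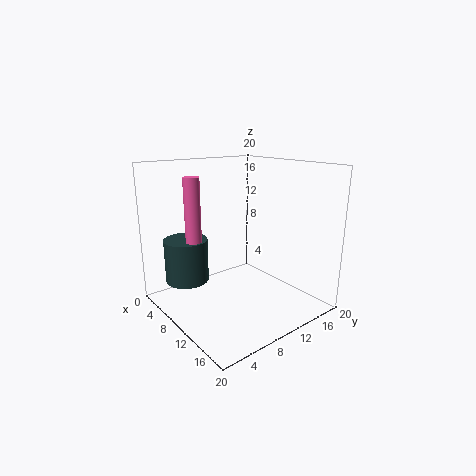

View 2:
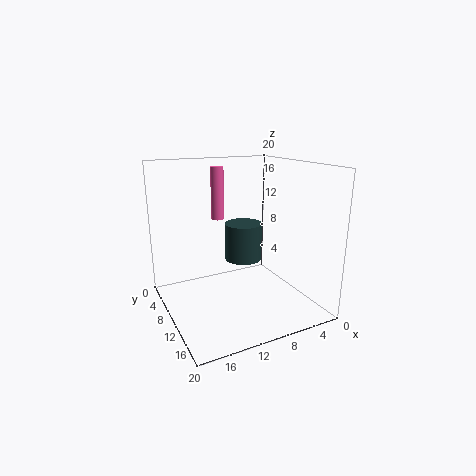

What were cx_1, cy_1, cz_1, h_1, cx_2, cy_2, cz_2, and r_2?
cx_1 = 10
cy_1 = 3
cz_1 = 11
h_1 = 8
cx_2 = 6
cy_2 = 4
cz_2 = 4
r_2 = 3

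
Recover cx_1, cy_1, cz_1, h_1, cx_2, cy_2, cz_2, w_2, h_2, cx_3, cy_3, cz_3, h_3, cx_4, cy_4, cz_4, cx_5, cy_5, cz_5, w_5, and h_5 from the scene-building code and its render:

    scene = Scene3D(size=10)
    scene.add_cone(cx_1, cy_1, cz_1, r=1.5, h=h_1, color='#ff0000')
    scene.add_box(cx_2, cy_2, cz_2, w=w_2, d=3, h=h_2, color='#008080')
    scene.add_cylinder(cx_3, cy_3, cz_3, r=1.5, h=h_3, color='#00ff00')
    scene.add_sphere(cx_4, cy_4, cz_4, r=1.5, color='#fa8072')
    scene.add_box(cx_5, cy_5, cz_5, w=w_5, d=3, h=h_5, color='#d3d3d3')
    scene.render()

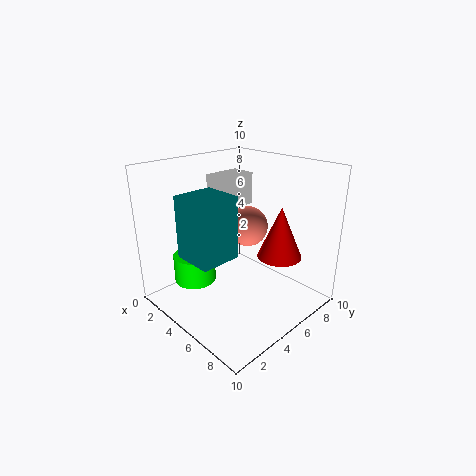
cx_1 = 7.5; cy_1 = 6.5; cz_1 = 4; h_1 = 3.5; cx_2 = 2; cy_2 = 2; cz_2 = 3.5; w_2 = 3; h_2 = 4.5; cx_3 = 2.5; cy_3 = 3; cz_3 = 1.5; h_3 = 2; cx_4 = 4; cy_4 = 7; cz_4 = 5; cx_5 = 0.5; cy_5 = 6; cz_5 = 6; w_5 = 2; h_5 = 2.5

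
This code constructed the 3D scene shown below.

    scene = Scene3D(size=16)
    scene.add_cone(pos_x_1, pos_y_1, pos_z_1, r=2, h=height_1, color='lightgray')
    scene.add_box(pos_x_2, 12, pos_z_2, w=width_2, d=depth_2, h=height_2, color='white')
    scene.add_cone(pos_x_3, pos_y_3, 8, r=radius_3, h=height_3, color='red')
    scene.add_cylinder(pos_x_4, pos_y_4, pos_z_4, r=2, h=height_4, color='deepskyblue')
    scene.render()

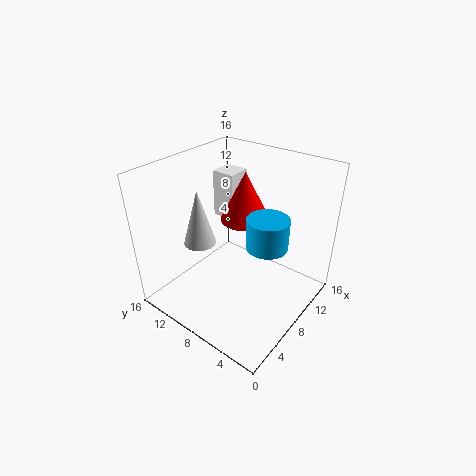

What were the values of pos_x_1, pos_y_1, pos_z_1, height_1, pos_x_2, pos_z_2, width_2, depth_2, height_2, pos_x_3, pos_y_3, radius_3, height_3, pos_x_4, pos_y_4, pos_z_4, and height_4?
pos_x_1 = 8; pos_y_1 = 14; pos_z_1 = 5; height_1 = 7; pos_x_2 = 12; pos_z_2 = 7; width_2 = 3; depth_2 = 3; height_2 = 6; pos_x_3 = 12; pos_y_3 = 10; radius_3 = 3; height_3 = 6; pos_x_4 = 6; pos_y_4 = 3; pos_z_4 = 10; height_4 = 3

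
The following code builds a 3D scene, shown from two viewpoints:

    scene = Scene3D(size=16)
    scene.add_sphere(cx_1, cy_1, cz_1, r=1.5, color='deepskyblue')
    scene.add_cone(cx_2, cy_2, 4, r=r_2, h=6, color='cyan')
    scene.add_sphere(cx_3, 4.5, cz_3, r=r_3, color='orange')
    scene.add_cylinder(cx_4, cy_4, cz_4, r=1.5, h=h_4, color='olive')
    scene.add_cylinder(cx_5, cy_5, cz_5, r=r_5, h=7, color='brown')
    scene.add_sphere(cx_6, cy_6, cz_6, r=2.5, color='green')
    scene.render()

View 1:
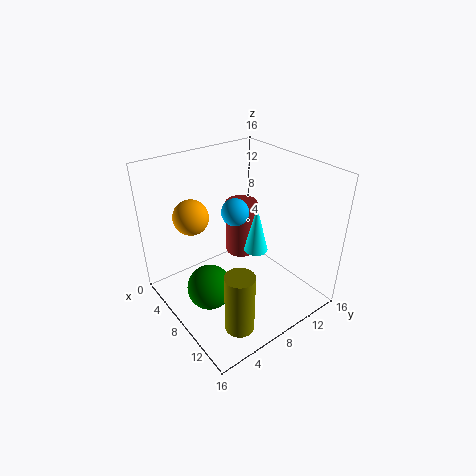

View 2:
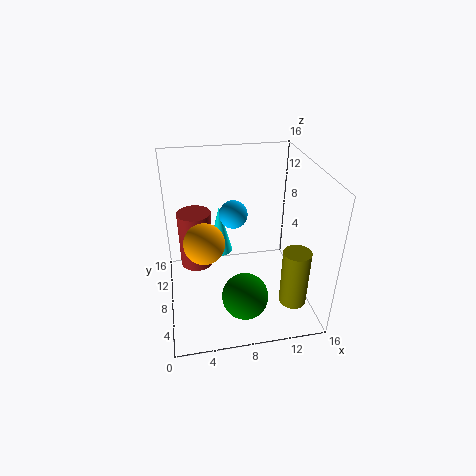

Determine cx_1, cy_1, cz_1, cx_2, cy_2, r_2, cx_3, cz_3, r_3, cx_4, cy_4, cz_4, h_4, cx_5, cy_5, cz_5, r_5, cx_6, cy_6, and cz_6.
cx_1 = 7.5
cy_1 = 8
cz_1 = 11
cx_2 = 6.5
cy_2 = 12
r_2 = 1.5
cx_3 = 4
cz_3 = 10
r_3 = 2
cx_4 = 13.5
cy_4 = 4
cz_4 = 1.5
h_4 = 6.5
cx_5 = 3.5
cy_5 = 12
cz_5 = 2.5
r_5 = 2
cx_6 = 8
cy_6 = 4
cz_6 = 3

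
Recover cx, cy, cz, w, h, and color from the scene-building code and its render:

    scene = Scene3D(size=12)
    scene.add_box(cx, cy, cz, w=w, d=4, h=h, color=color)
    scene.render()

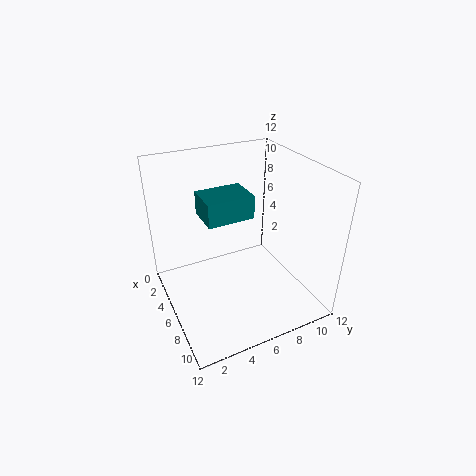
cx = 3
cy = 3.5
cz = 7.5
w = 3
h = 2
color = 'teal'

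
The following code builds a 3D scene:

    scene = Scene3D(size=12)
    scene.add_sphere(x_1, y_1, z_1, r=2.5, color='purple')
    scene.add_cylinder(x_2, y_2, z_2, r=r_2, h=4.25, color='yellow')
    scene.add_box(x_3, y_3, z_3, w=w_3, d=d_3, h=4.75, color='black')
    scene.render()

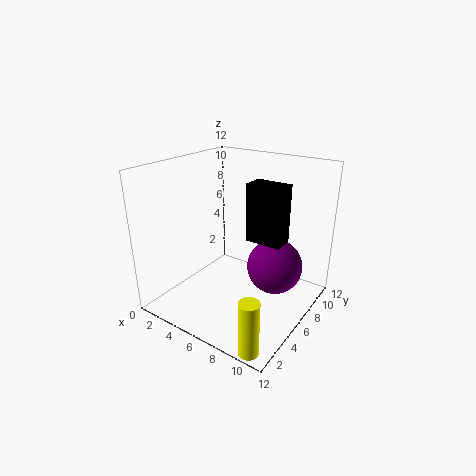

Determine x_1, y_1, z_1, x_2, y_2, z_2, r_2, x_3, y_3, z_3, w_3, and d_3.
x_1 = 8
y_1 = 9
z_1 = 2.5
x_2 = 10.5
y_2 = 0.75
z_2 = 0.25
r_2 = 0.75
x_3 = 6.75
y_3 = 6
z_3 = 6
w_3 = 3
d_3 = 1.75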